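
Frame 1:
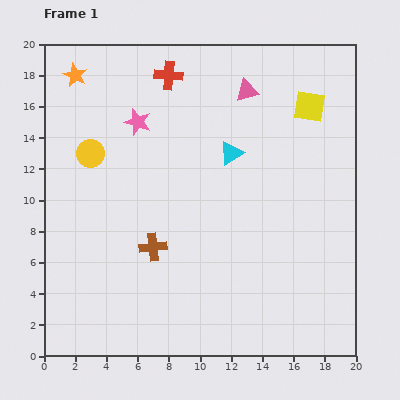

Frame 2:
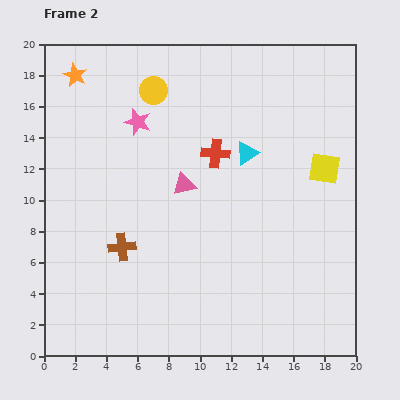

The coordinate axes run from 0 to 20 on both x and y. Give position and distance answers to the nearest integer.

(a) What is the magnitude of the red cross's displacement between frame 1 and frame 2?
6

The red cross moved from (8, 18) to (11, 13), a distance of √(3² + 5²) ≈ 6.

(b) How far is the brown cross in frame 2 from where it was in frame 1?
2

The brown cross moved from (7, 7) to (5, 7), a distance of √(2² + 0²) ≈ 2.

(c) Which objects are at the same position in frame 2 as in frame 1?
the pink star, the orange star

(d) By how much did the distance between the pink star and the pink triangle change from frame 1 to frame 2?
-2

Distance in frame 1: 7. Distance in frame 2: 5.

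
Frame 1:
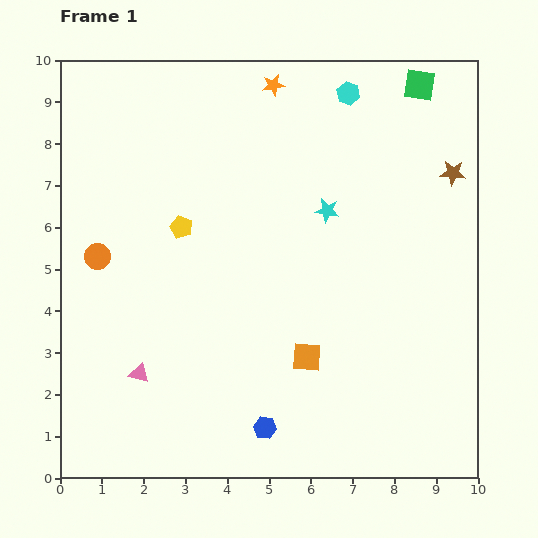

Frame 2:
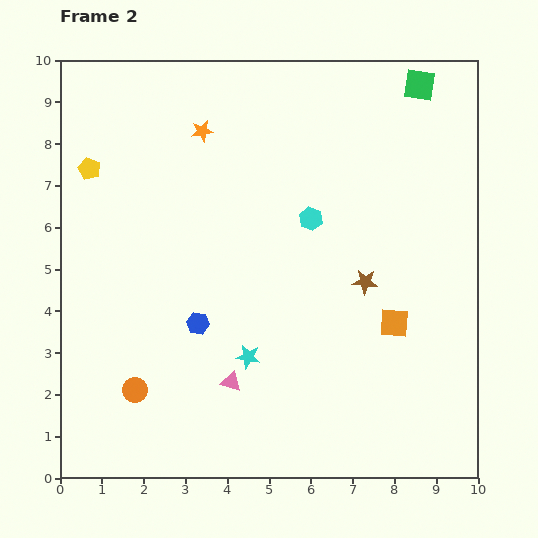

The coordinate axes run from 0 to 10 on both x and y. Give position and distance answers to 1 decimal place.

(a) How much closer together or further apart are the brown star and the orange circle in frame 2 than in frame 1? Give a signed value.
-2.6

Distance in frame 1: 8.7. Distance in frame 2: 6.1.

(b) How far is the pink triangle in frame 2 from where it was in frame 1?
2.2

The pink triangle moved from (1.9, 2.5) to (4.1, 2.3), a distance of √(2.2² + 0.2²) ≈ 2.2.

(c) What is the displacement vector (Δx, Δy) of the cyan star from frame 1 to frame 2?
(-1.9, -3.5)

The cyan star was at (6.4, 6.4) in frame 1 and (4.5, 2.9) in frame 2.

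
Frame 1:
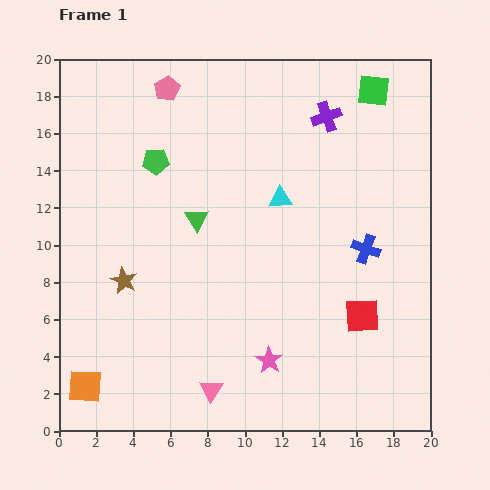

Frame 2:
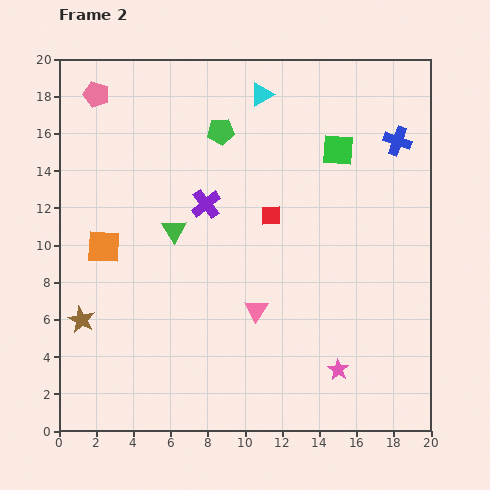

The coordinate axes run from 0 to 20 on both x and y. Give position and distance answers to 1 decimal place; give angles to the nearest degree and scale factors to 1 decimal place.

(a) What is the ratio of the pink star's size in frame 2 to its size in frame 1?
0.7×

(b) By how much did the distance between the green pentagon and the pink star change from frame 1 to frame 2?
+2.0

Distance in frame 1: 12.3. Distance in frame 2: 14.3.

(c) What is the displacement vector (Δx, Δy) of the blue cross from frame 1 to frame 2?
(1.7, 5.8)

The blue cross was at (16.5, 9.8) in frame 1 and (18.2, 15.6) in frame 2.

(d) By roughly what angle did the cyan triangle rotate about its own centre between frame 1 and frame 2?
27° counter-clockwise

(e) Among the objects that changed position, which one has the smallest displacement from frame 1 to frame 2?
the green triangle

(moved 1.3)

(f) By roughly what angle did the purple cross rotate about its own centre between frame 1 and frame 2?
19° counter-clockwise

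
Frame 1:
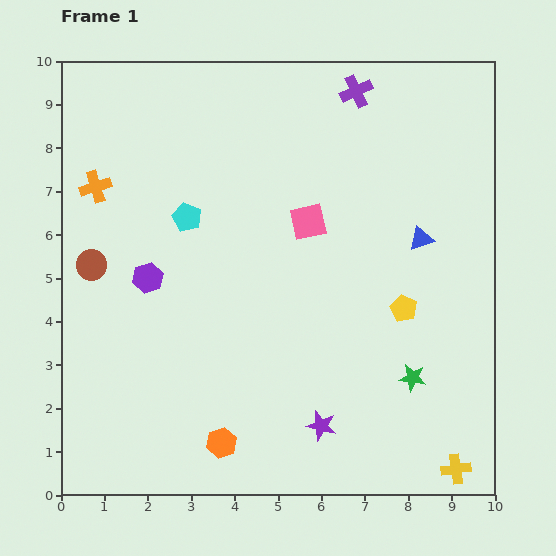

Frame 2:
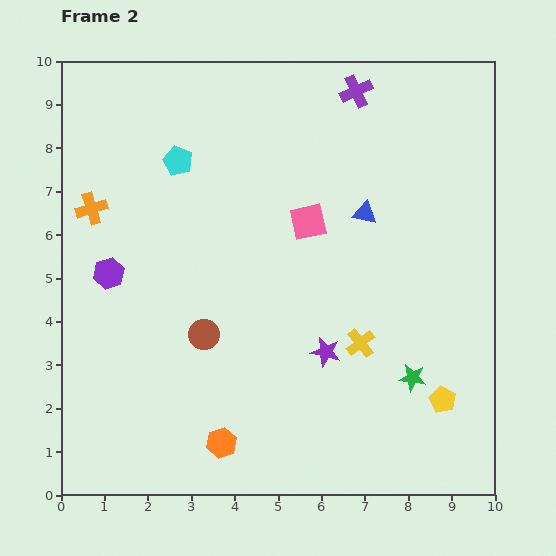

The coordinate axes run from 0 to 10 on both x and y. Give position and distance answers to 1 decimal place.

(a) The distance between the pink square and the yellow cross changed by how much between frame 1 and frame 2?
-3.6

Distance in frame 1: 6.6. Distance in frame 2: 3.0.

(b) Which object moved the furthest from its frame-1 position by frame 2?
the yellow cross

(moved 3.6; next 3.1)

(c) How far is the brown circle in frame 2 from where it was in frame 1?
3.1

The brown circle moved from (0.7, 5.3) to (3.3, 3.7), a distance of √(2.6² + 1.6²) ≈ 3.1.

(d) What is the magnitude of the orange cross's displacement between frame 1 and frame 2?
0.5

The orange cross moved from (0.8, 7.1) to (0.7, 6.6), a distance of √(0.1² + 0.5²) ≈ 0.5.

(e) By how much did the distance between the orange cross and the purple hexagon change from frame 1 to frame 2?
-0.8

Distance in frame 1: 2.4. Distance in frame 2: 1.6.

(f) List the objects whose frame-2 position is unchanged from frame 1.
the orange hexagon, the green star, the pink square, the purple cross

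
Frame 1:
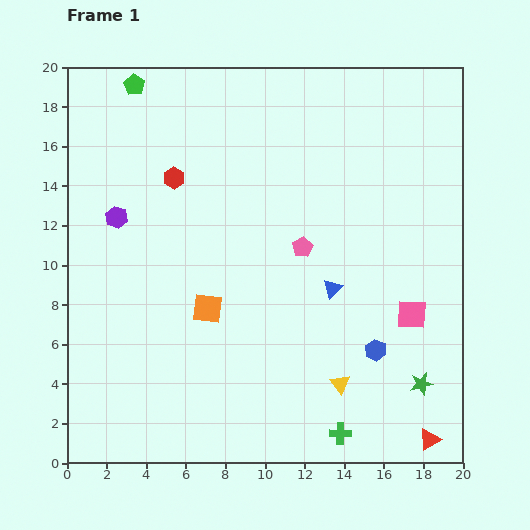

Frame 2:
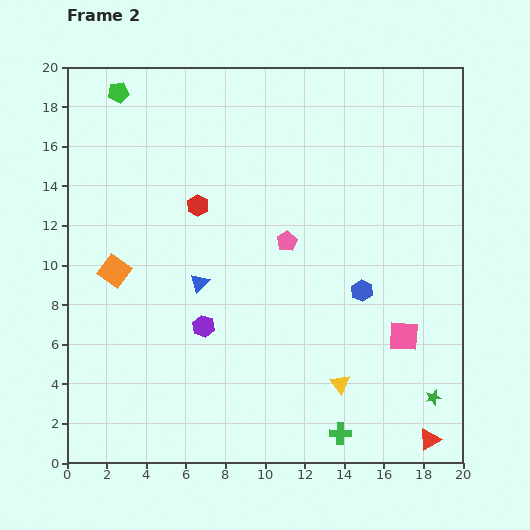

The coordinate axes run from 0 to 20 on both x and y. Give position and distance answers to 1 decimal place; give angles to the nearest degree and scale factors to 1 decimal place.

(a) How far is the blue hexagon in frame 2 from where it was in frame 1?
3.1

The blue hexagon moved from (15.6, 5.7) to (14.9, 8.7), a distance of √(0.7² + 3.0²) ≈ 3.1.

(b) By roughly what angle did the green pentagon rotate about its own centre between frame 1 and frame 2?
30° clockwise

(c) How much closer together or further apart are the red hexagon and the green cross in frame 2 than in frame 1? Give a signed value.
-1.8

Distance in frame 1: 15.4. Distance in frame 2: 13.6.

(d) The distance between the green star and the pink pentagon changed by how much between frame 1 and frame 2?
+1.7

Distance in frame 1: 9.1. Distance in frame 2: 10.8.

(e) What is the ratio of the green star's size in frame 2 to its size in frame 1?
0.7×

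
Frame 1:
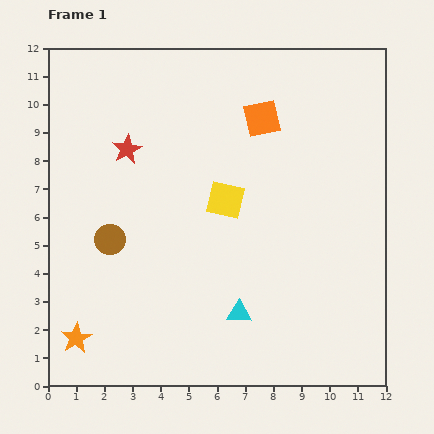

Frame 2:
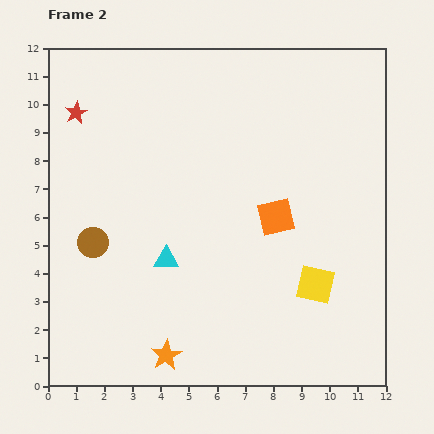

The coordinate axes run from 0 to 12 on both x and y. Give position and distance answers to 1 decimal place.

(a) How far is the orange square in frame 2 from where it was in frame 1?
3.5

The orange square moved from (7.6, 9.5) to (8.1, 6.0), a distance of √(0.5² + 3.5²) ≈ 3.5.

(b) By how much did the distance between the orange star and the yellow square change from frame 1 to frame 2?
-1.3

Distance in frame 1: 7.2. Distance in frame 2: 5.9.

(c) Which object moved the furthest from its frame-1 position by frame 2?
the yellow square

(moved 4.4; next 3.5)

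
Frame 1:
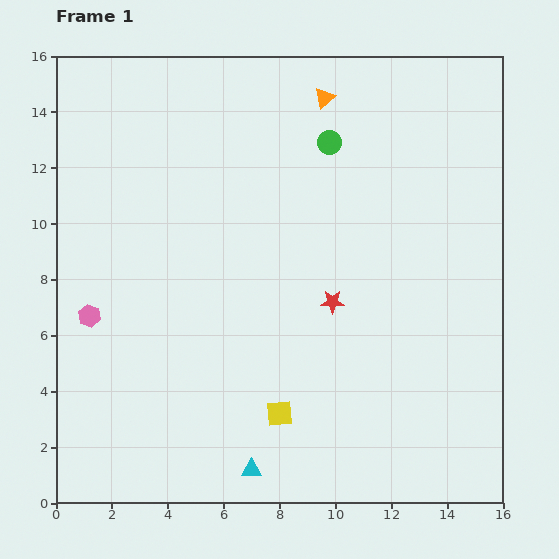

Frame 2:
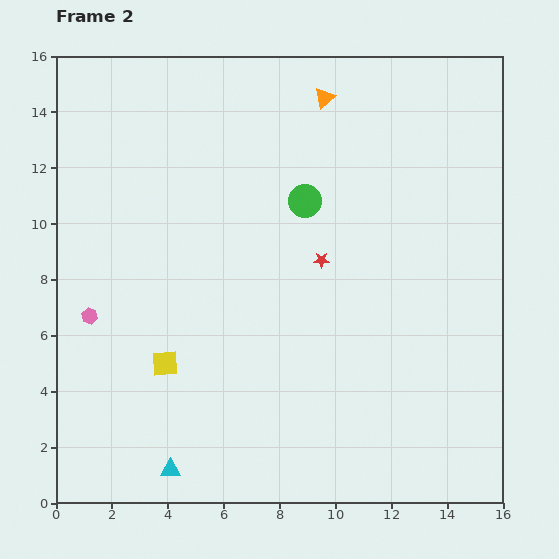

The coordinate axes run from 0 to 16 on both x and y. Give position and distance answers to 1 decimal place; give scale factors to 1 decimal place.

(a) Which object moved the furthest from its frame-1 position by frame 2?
the yellow square

(moved 4.5; next 2.9)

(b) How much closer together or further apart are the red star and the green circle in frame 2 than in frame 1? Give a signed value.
-3.5

Distance in frame 1: 5.7. Distance in frame 2: 2.2.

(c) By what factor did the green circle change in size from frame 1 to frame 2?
1.4×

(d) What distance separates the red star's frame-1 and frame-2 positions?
1.6

The red star moved from (9.9, 7.2) to (9.5, 8.7), a distance of √(0.4² + 1.5²) ≈ 1.6.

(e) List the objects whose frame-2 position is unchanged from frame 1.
the orange triangle, the pink hexagon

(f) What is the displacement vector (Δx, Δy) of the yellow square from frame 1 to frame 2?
(-4.1, 1.8)

The yellow square was at (8.0, 3.2) in frame 1 and (3.9, 5.0) in frame 2.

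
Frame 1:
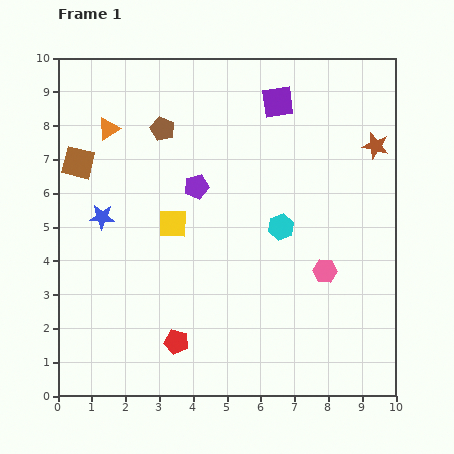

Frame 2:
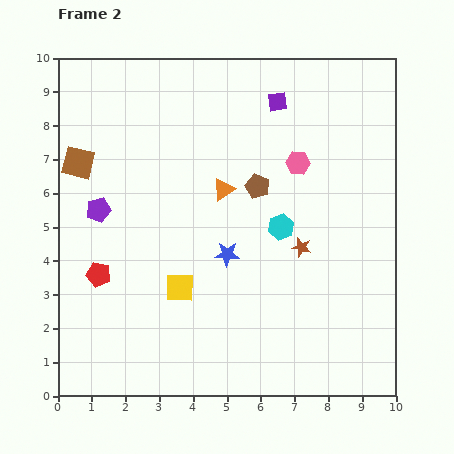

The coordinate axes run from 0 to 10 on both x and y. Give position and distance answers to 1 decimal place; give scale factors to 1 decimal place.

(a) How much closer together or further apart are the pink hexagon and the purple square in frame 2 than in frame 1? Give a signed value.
-3.3

Distance in frame 1: 5.2. Distance in frame 2: 1.9.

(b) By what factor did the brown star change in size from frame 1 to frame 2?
0.7×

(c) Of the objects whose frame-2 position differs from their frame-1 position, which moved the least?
the yellow square

(moved 1.9)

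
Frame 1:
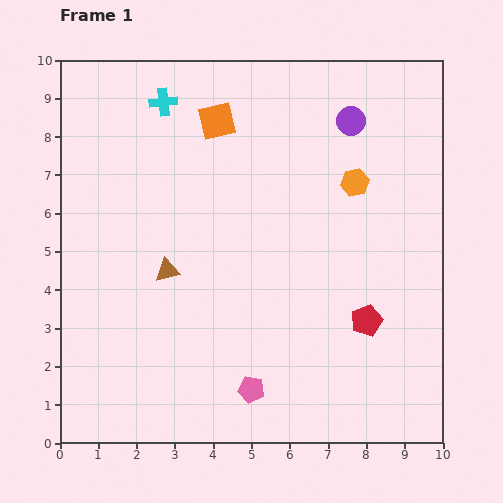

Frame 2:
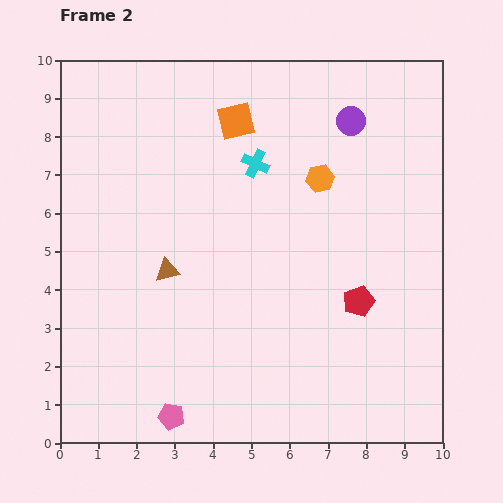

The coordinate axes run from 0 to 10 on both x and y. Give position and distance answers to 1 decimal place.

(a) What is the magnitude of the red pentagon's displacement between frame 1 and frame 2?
0.5

The red pentagon moved from (8.0, 3.2) to (7.8, 3.7), a distance of √(0.2² + 0.5²) ≈ 0.5.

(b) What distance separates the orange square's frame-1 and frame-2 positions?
0.5

The orange square moved from (4.1, 8.4) to (4.6, 8.4), a distance of √(0.5² + 0.0²) ≈ 0.5.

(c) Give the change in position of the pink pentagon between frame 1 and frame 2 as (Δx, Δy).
(-2.1, -0.7)

The pink pentagon was at (5.0, 1.4) in frame 1 and (2.9, 0.7) in frame 2.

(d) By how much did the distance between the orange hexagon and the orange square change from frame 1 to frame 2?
-1.2

Distance in frame 1: 3.9. Distance in frame 2: 2.7.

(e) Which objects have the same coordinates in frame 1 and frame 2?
the purple circle, the brown triangle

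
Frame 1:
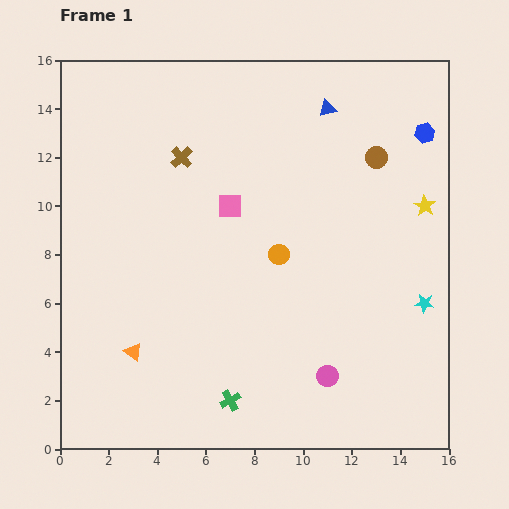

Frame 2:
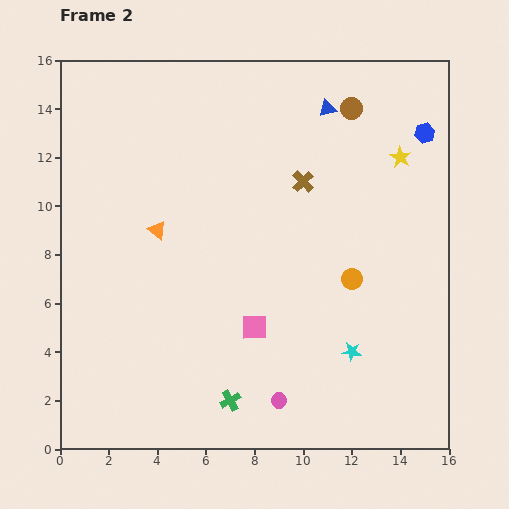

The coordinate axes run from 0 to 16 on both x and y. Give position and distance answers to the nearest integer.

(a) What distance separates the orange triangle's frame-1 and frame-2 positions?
5

The orange triangle moved from (3, 4) to (4, 9), a distance of √(1² + 5²) ≈ 5.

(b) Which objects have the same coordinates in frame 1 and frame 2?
the blue triangle, the blue hexagon, the green cross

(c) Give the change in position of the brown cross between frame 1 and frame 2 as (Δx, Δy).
(5, -1)

The brown cross was at (5, 12) in frame 1 and (10, 11) in frame 2.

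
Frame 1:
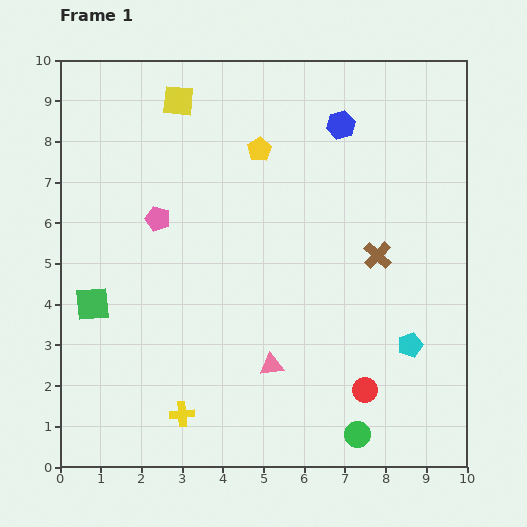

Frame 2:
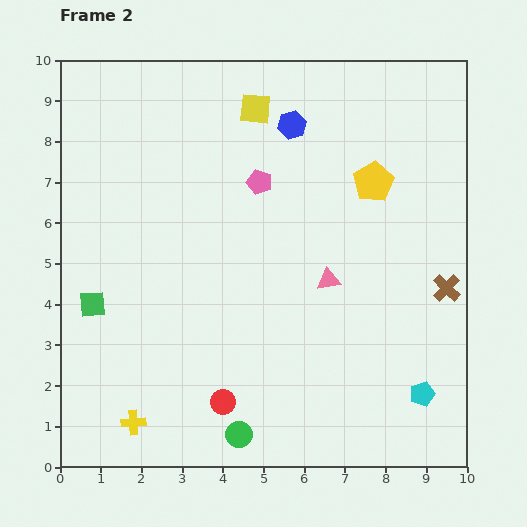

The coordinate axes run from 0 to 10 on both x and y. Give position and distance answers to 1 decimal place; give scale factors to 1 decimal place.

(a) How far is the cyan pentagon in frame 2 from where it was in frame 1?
1.2

The cyan pentagon moved from (8.6, 3.0) to (8.9, 1.8), a distance of √(0.3² + 1.2²) ≈ 1.2.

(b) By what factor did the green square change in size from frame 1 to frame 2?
0.8×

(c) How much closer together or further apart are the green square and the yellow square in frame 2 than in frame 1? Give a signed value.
+0.8

Distance in frame 1: 5.4. Distance in frame 2: 6.2.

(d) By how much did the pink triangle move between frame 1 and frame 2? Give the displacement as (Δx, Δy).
(1.4, 2.1)

The pink triangle was at (5.2, 2.5) in frame 1 and (6.6, 4.6) in frame 2.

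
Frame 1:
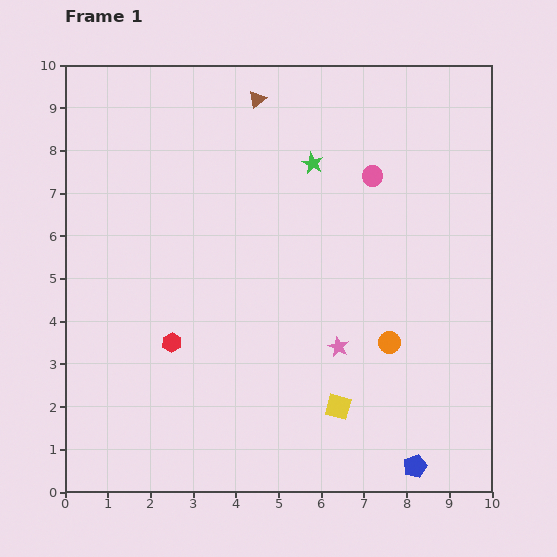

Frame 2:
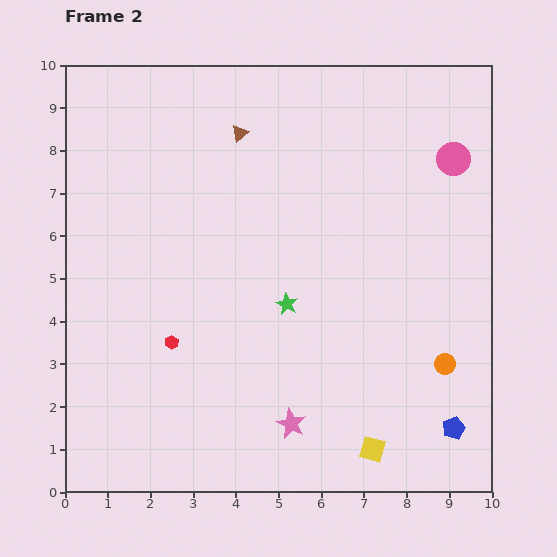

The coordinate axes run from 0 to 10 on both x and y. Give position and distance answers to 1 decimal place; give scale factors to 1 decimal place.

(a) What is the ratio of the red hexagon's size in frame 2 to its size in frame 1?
0.7×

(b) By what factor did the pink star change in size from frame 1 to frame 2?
1.5×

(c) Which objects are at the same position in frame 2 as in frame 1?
the red hexagon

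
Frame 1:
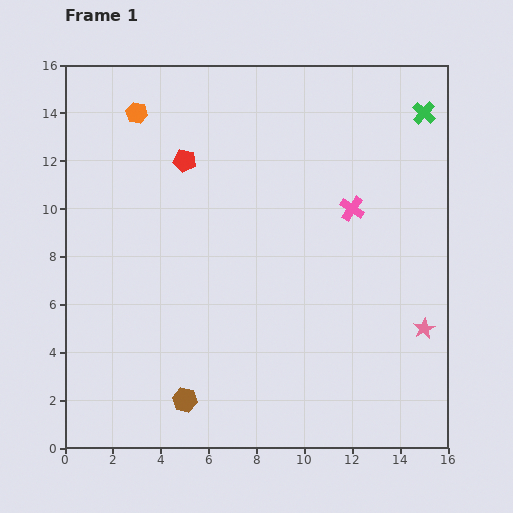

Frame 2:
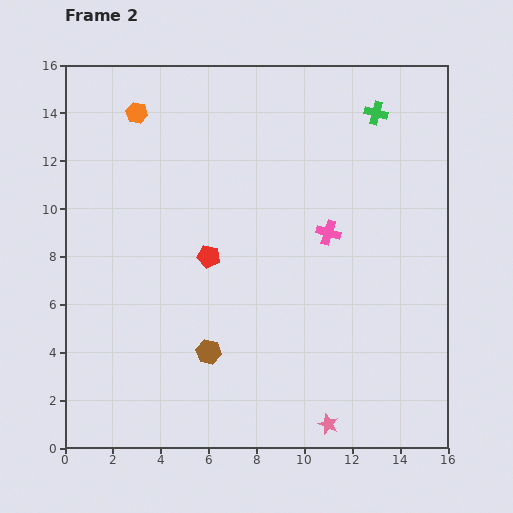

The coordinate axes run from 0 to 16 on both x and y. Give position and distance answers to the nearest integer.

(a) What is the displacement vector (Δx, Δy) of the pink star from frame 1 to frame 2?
(-4, -4)

The pink star was at (15, 5) in frame 1 and (11, 1) in frame 2.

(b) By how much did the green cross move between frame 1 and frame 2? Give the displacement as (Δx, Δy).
(-2, 0)

The green cross was at (15, 14) in frame 1 and (13, 14) in frame 2.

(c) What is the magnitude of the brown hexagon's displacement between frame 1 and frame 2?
2

The brown hexagon moved from (5, 2) to (6, 4), a distance of √(1² + 2²) ≈ 2.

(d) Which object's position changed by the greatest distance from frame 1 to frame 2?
the pink star

(moved 6; next 4)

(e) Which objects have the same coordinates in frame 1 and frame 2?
the orange hexagon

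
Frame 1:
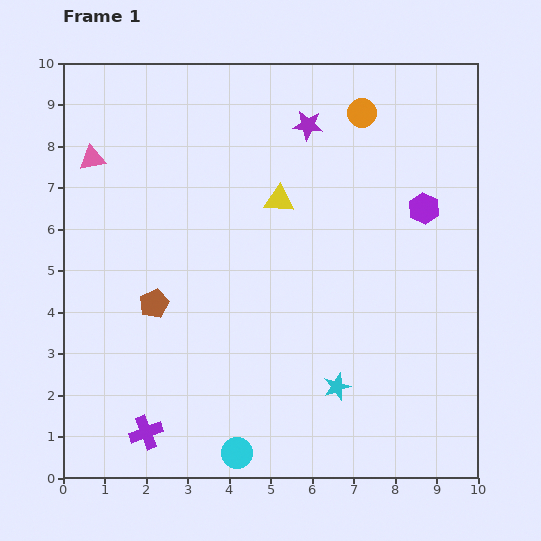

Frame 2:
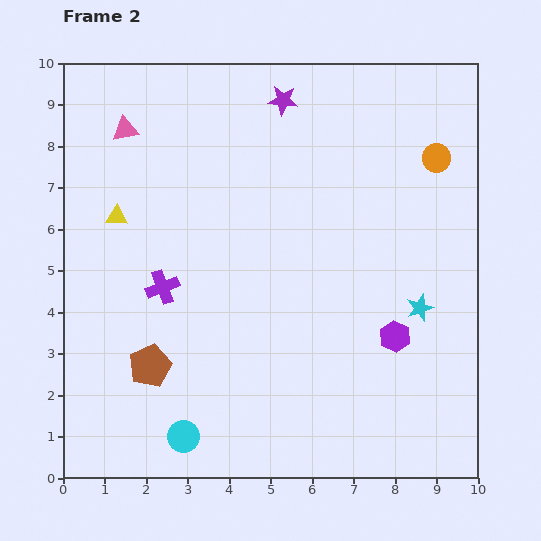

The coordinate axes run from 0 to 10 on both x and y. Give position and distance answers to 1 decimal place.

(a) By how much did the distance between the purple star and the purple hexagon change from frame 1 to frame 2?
+2.9

Distance in frame 1: 3.4. Distance in frame 2: 6.3.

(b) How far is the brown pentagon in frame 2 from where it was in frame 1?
1.5

The brown pentagon moved from (2.2, 4.2) to (2.1, 2.7), a distance of √(0.1² + 1.5²) ≈ 1.5.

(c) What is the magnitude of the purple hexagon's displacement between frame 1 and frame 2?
3.2

The purple hexagon moved from (8.7, 6.5) to (8.0, 3.4), a distance of √(0.7² + 3.1²) ≈ 3.2.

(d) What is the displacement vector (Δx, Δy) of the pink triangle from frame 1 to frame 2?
(0.8, 0.7)

The pink triangle was at (0.7, 7.7) in frame 1 and (1.5, 8.4) in frame 2.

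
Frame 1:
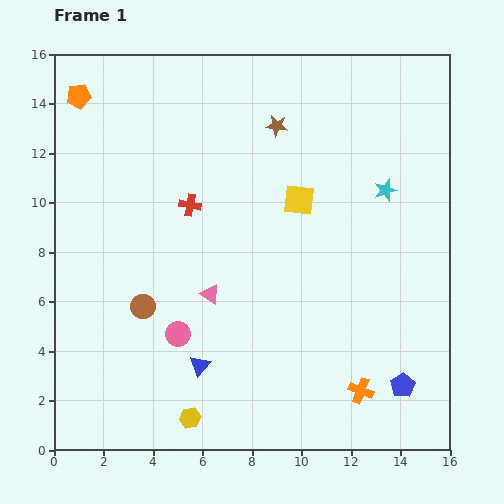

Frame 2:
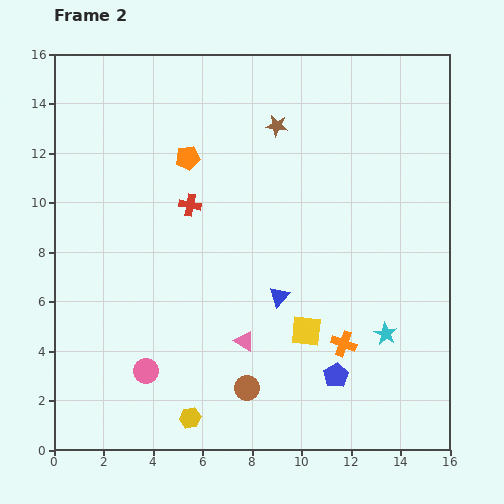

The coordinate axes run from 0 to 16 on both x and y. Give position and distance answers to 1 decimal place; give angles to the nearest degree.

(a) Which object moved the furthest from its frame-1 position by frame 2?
the cyan star

(moved 5.8; next 5.3)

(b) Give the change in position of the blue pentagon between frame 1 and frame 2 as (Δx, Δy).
(-2.7, 0.4)

The blue pentagon was at (14.1, 2.6) in frame 1 and (11.4, 3.0) in frame 2.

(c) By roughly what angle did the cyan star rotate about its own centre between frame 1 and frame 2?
23° counter-clockwise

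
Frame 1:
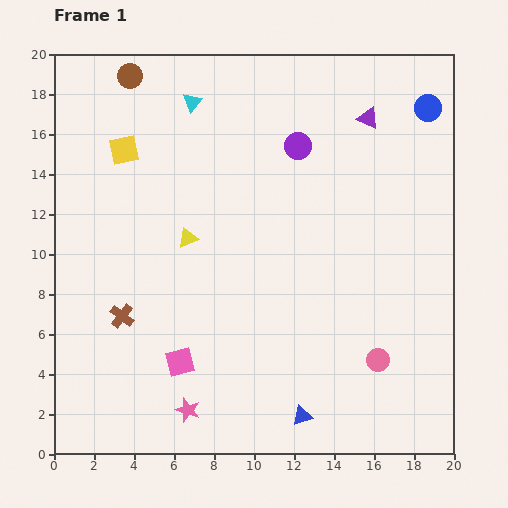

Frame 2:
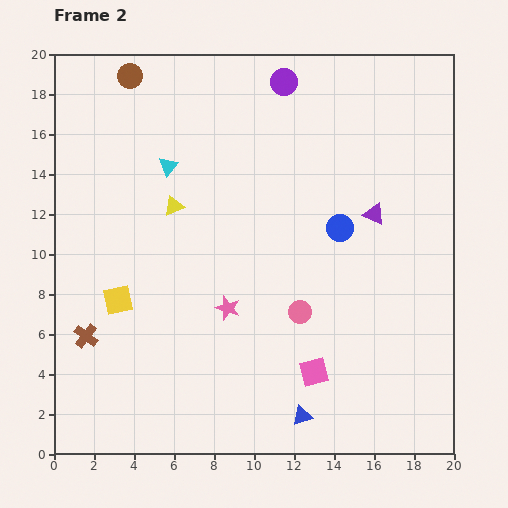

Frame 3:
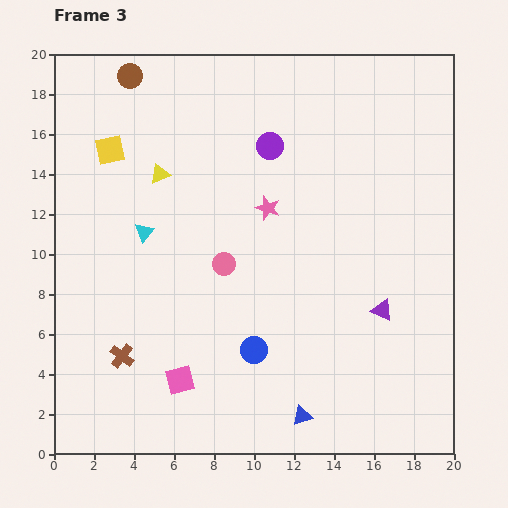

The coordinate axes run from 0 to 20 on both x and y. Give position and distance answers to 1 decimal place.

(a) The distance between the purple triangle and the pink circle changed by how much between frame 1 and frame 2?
-6.0

Distance in frame 1: 12.1. Distance in frame 2: 6.1.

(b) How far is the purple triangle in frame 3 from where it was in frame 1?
9.6

The purple triangle moved from (15.7, 16.8) to (16.4, 7.2), a distance of √(0.7² + 9.6²) ≈ 9.6.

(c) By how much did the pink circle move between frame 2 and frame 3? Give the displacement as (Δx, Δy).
(-3.8, 2.4)

The pink circle was at (12.3, 7.1) in frame 2 and (8.5, 9.5) in frame 3.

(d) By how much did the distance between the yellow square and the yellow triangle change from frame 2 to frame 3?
-2.7

Distance in frame 2: 5.5. Distance in frame 3: 2.8.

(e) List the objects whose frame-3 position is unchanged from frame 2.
the blue triangle, the brown circle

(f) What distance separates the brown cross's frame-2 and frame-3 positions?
2.1

The brown cross moved from (1.6, 5.9) to (3.4, 4.9), a distance of √(1.8² + 1.0²) ≈ 2.1.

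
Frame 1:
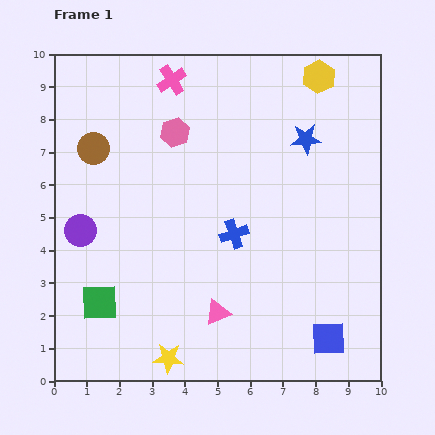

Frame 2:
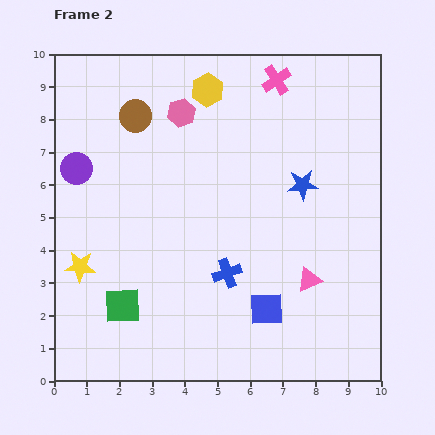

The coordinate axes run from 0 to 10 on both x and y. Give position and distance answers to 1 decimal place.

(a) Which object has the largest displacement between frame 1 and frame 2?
the yellow star

(moved 3.9; next 3.4)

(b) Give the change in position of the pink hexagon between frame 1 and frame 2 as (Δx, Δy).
(0.2, 0.6)

The pink hexagon was at (3.7, 7.6) in frame 1 and (3.9, 8.2) in frame 2.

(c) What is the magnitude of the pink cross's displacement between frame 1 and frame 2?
3.2

The pink cross moved from (3.6, 9.2) to (6.8, 9.2), a distance of √(3.2² + 0.0²) ≈ 3.2.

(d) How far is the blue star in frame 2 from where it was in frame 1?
1.4

The blue star moved from (7.7, 7.4) to (7.6, 6.0), a distance of √(0.1² + 1.4²) ≈ 1.4.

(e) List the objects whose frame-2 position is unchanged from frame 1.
none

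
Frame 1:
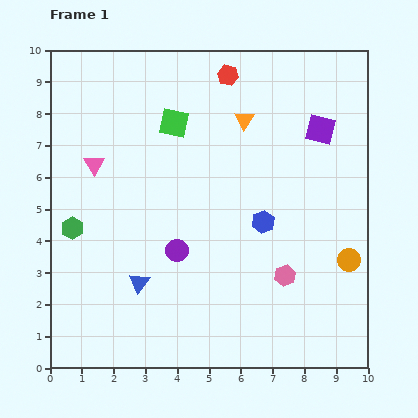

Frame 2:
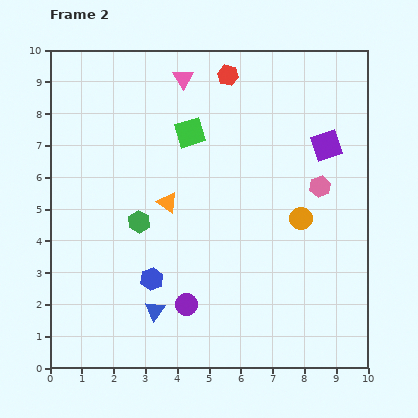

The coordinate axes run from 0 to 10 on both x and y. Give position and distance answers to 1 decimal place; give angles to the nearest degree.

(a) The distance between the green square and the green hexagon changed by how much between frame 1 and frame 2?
-1.4

Distance in frame 1: 4.6. Distance in frame 2: 3.2.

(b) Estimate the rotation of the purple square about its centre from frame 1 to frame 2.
33° counter-clockwise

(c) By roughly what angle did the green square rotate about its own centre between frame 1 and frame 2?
29° counter-clockwise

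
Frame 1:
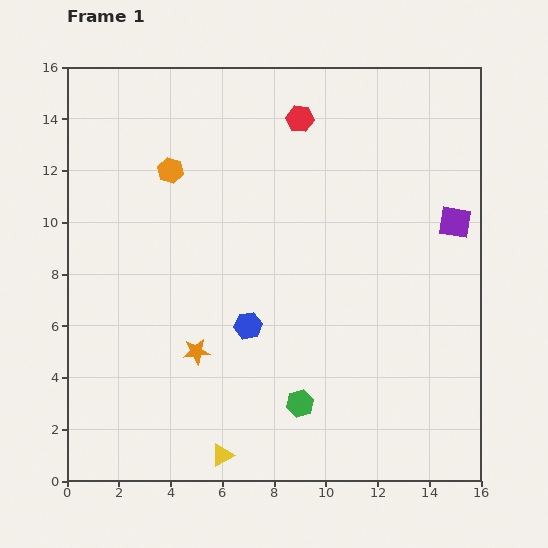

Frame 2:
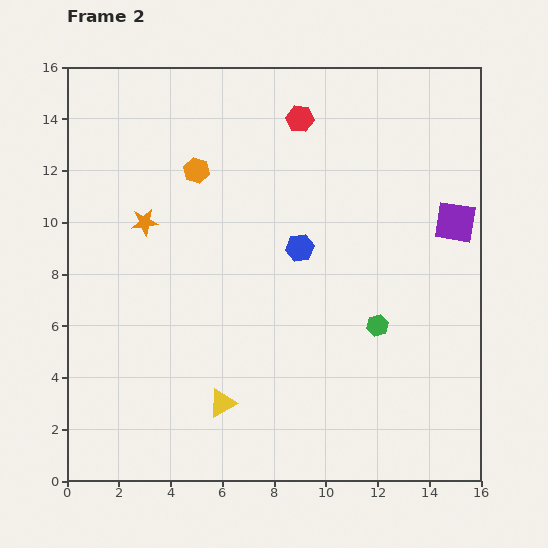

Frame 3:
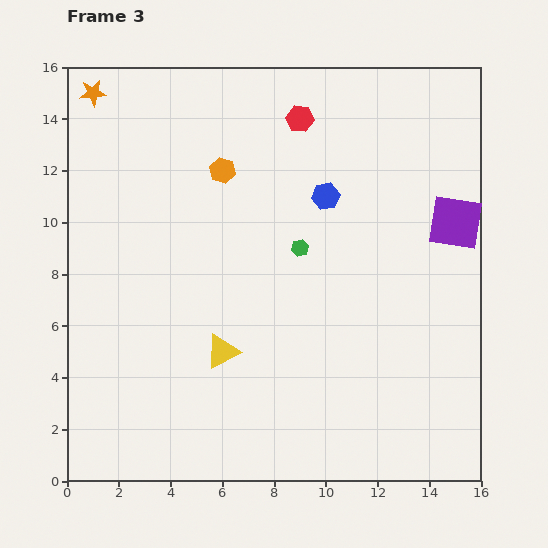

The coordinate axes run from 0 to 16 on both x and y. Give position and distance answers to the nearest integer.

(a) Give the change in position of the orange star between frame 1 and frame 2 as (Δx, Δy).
(-2, 5)

The orange star was at (5, 5) in frame 1 and (3, 10) in frame 2.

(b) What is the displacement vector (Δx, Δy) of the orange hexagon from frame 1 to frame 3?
(2, 0)

The orange hexagon was at (4, 12) in frame 1 and (6, 12) in frame 3.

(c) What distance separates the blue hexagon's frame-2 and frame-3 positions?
2

The blue hexagon moved from (9, 9) to (10, 11), a distance of √(1² + 2²) ≈ 2.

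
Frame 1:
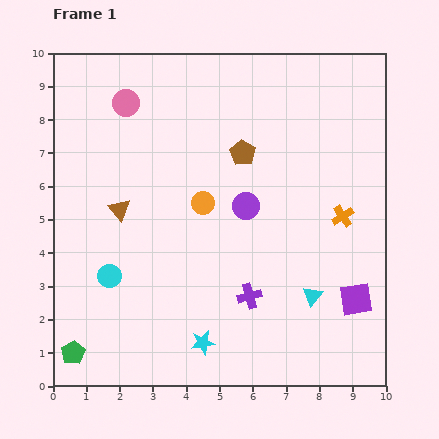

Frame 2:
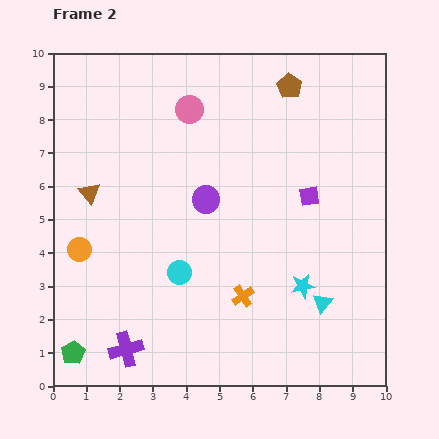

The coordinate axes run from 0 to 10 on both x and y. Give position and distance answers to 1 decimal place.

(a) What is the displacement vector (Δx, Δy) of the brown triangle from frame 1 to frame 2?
(-0.9, 0.5)

The brown triangle was at (2.0, 5.3) in frame 1 and (1.1, 5.8) in frame 2.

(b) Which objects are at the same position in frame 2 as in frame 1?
the green pentagon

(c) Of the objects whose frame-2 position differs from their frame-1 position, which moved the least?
the cyan triangle

(moved 0.4)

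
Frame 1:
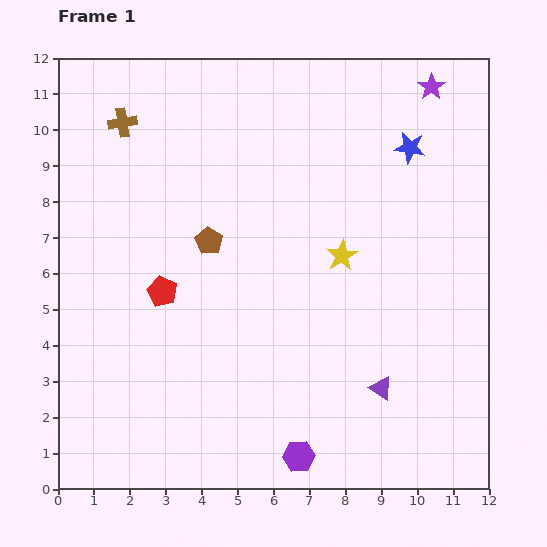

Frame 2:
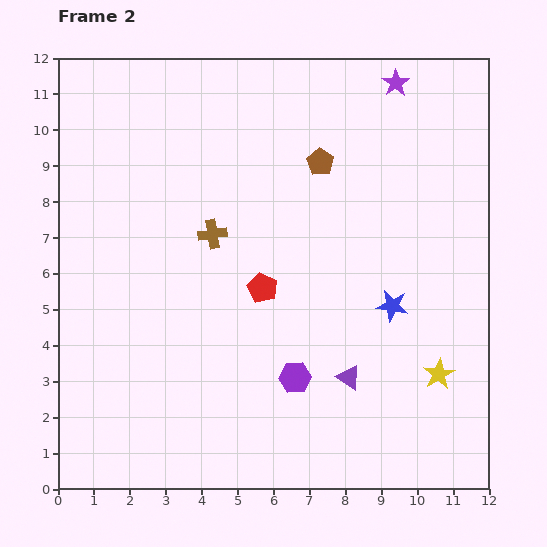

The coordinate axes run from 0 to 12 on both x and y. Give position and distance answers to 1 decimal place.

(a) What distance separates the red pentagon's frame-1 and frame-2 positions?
2.8

The red pentagon moved from (2.9, 5.5) to (5.7, 5.6), a distance of √(2.8² + 0.1²) ≈ 2.8.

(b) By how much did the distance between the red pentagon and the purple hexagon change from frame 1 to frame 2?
-3.3

Distance in frame 1: 6.0. Distance in frame 2: 2.7.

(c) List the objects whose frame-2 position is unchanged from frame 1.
none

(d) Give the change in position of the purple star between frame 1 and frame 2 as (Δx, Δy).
(-1.0, 0.1)

The purple star was at (10.4, 11.2) in frame 1 and (9.4, 11.3) in frame 2.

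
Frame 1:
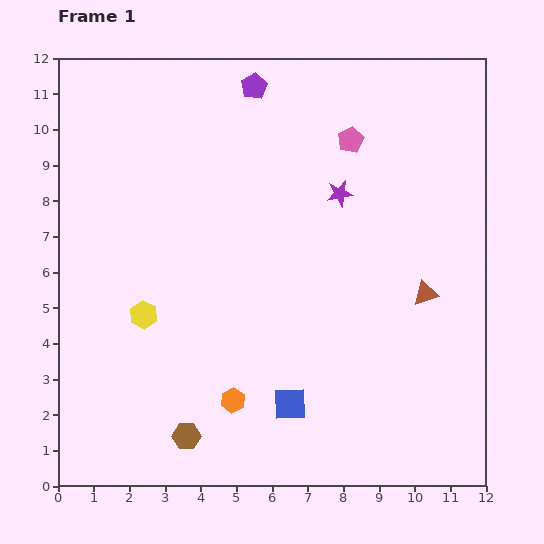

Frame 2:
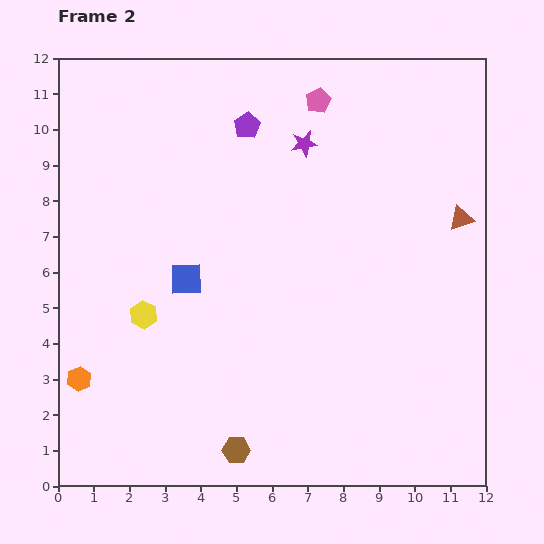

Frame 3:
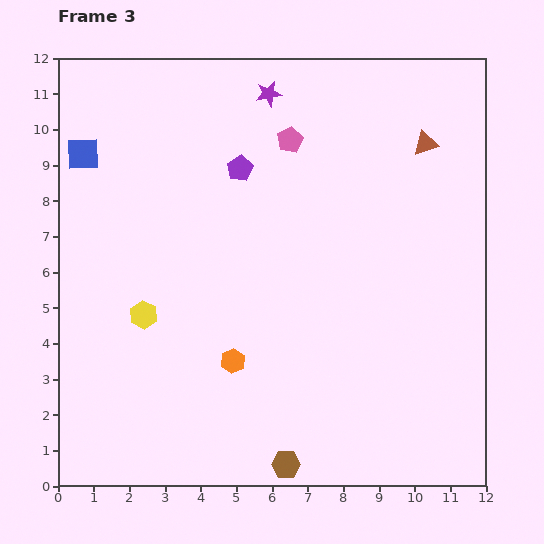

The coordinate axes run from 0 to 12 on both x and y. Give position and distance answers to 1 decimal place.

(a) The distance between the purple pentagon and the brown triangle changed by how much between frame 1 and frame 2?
-1.0

Distance in frame 1: 7.5. Distance in frame 2: 6.5.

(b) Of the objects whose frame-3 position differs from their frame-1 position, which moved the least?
the orange hexagon

(moved 1.1)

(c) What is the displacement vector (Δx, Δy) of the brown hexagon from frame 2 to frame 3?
(1.4, -0.4)

The brown hexagon was at (5.0, 1.0) in frame 2 and (6.4, 0.6) in frame 3.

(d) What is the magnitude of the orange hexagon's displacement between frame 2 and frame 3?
4.3

The orange hexagon moved from (0.6, 3.0) to (4.9, 3.5), a distance of √(4.3² + 0.5²) ≈ 4.3.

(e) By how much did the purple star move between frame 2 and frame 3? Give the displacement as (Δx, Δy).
(-1.0, 1.4)

The purple star was at (6.9, 9.6) in frame 2 and (5.9, 11.0) in frame 3.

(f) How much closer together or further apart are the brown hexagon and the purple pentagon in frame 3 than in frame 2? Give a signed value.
-0.7

Distance in frame 2: 9.1. Distance in frame 3: 8.4.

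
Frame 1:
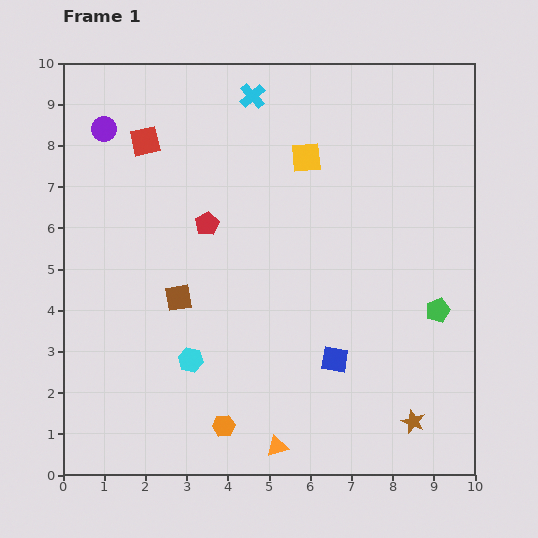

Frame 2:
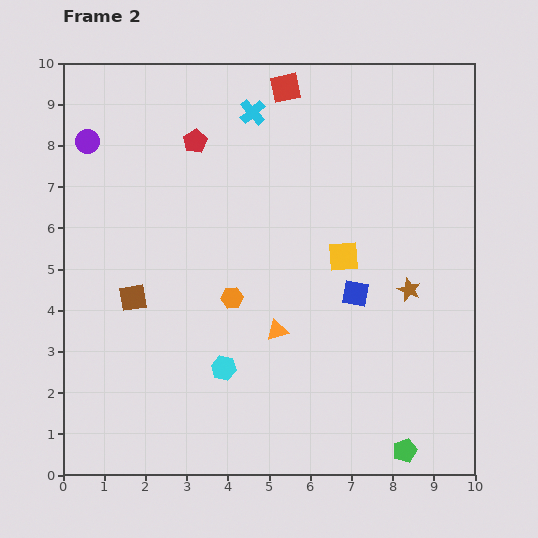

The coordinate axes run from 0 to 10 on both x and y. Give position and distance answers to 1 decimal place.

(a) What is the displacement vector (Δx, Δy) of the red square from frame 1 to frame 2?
(3.4, 1.3)

The red square was at (2.0, 8.1) in frame 1 and (5.4, 9.4) in frame 2.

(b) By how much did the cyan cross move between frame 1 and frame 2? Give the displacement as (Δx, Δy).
(0.0, -0.4)

The cyan cross was at (4.6, 9.2) in frame 1 and (4.6, 8.8) in frame 2.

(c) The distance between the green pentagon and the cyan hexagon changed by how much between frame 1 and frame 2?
-1.3

Distance in frame 1: 6.1. Distance in frame 2: 4.8.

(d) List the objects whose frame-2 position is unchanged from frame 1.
none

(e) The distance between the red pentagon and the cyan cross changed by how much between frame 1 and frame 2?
-1.7

Distance in frame 1: 3.3. Distance in frame 2: 1.6.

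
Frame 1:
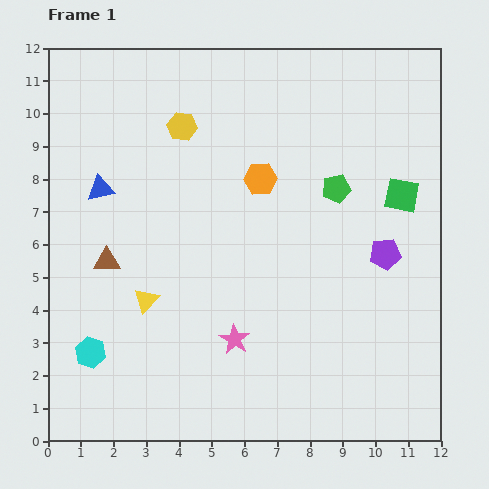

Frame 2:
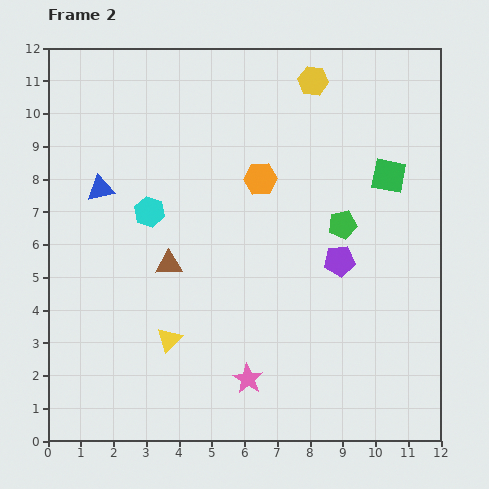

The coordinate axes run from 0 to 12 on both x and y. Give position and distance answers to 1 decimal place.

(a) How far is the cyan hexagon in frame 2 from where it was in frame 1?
4.7

The cyan hexagon moved from (1.3, 2.7) to (3.1, 7.0), a distance of √(1.8² + 4.3²) ≈ 4.7.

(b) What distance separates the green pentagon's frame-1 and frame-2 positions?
1.1

The green pentagon moved from (8.8, 7.7) to (9.0, 6.6), a distance of √(0.2² + 1.1²) ≈ 1.1.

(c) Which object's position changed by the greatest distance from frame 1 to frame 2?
the cyan hexagon

(moved 4.7; next 4.2)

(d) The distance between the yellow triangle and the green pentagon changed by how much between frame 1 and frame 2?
-0.3

Distance in frame 1: 6.7. Distance in frame 2: 6.4.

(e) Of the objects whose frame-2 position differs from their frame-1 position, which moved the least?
the green square

(moved 0.7)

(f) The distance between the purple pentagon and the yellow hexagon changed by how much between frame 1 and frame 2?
-1.7

Distance in frame 1: 7.3. Distance in frame 2: 5.6.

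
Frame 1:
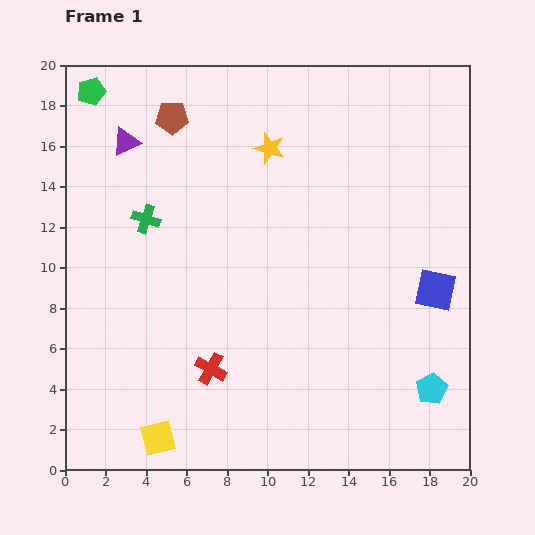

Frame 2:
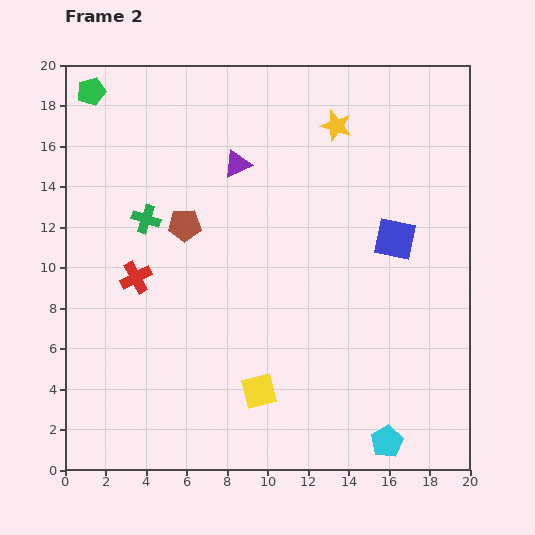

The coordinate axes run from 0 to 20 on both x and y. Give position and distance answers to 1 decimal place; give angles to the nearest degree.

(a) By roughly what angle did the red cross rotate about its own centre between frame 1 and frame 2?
33° clockwise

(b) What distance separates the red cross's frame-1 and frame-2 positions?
5.8

The red cross moved from (7.2, 5.0) to (3.5, 9.5), a distance of √(3.7² + 4.5²) ≈ 5.8.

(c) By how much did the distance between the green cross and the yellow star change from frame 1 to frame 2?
+3.5

Distance in frame 1: 7.0. Distance in frame 2: 10.5.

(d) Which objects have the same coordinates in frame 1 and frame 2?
the green pentagon, the green cross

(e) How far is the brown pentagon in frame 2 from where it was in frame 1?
5.3

The brown pentagon moved from (5.3, 17.4) to (5.9, 12.1), a distance of √(0.6² + 5.3²) ≈ 5.3.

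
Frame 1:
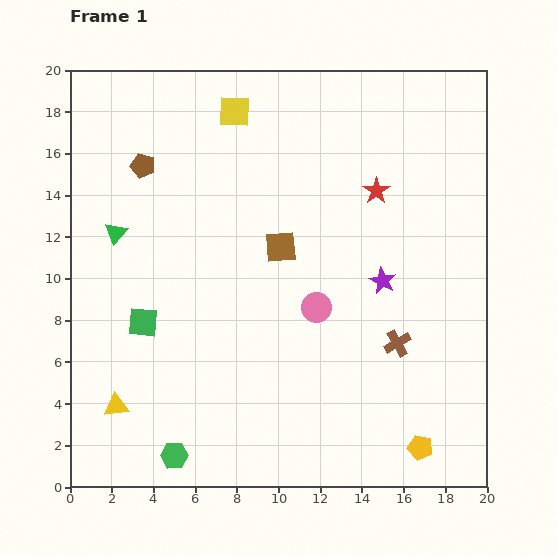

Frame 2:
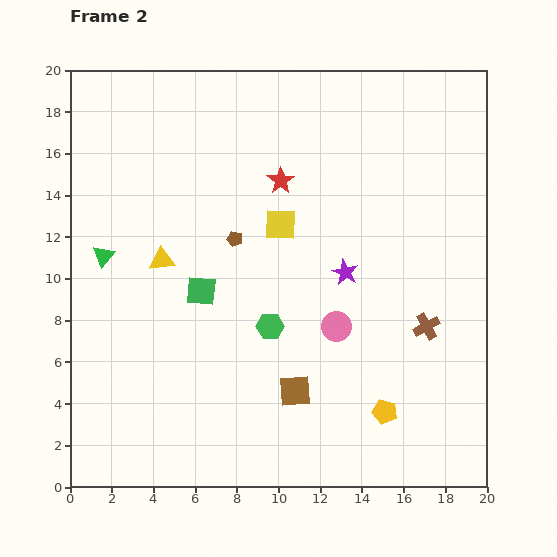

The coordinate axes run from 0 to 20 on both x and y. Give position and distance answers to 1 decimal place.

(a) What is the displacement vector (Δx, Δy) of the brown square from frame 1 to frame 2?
(0.7, -6.9)

The brown square was at (10.1, 11.5) in frame 1 and (10.8, 4.6) in frame 2.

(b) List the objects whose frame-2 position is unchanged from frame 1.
none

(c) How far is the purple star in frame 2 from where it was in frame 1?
1.8

The purple star moved from (15.0, 9.9) to (13.2, 10.3), a distance of √(1.8² + 0.4²) ≈ 1.8.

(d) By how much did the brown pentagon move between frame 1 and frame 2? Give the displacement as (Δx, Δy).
(4.4, -3.5)

The brown pentagon was at (3.5, 15.4) in frame 1 and (7.9, 11.9) in frame 2.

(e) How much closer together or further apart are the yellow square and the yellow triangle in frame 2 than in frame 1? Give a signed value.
-9.3

Distance in frame 1: 15.2. Distance in frame 2: 5.9.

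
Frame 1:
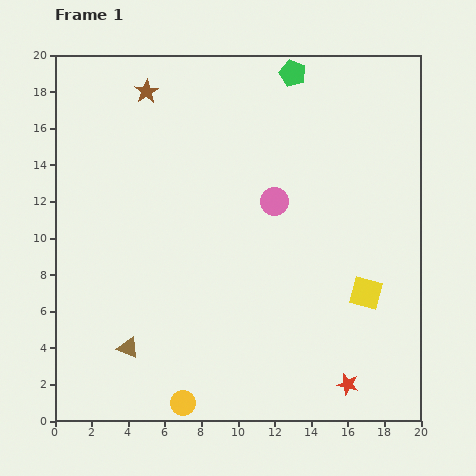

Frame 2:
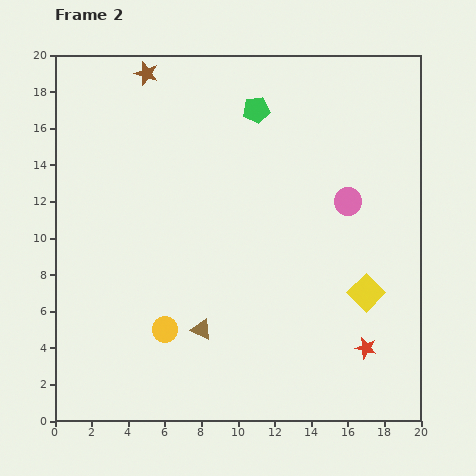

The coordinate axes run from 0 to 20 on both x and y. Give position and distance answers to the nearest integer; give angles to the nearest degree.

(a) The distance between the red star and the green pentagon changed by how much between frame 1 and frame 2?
-3

Distance in frame 1: 17. Distance in frame 2: 14.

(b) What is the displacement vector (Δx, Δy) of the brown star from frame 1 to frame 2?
(0, 1)

The brown star was at (5, 18) in frame 1 and (5, 19) in frame 2.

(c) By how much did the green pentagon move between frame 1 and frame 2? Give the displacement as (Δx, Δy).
(-2, -2)

The green pentagon was at (13, 19) in frame 1 and (11, 17) in frame 2.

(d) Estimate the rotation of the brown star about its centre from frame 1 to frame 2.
22° counter-clockwise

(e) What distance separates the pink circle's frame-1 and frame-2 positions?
4

The pink circle moved from (12, 12) to (16, 12), a distance of √(4² + 0²) ≈ 4.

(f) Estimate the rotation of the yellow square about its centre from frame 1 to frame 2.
31° clockwise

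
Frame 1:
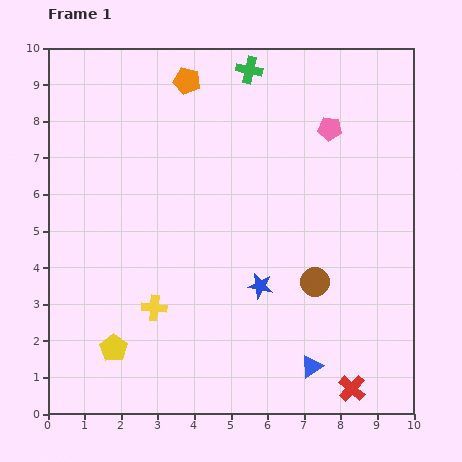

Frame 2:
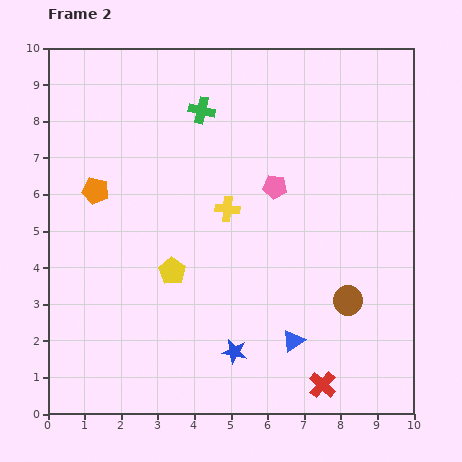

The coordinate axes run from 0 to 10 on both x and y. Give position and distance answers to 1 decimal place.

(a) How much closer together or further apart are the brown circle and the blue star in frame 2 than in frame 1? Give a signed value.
+1.9

Distance in frame 1: 1.5. Distance in frame 2: 3.4.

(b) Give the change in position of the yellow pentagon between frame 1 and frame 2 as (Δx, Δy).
(1.6, 2.1)

The yellow pentagon was at (1.8, 1.8) in frame 1 and (3.4, 3.9) in frame 2.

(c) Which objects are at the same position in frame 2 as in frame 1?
none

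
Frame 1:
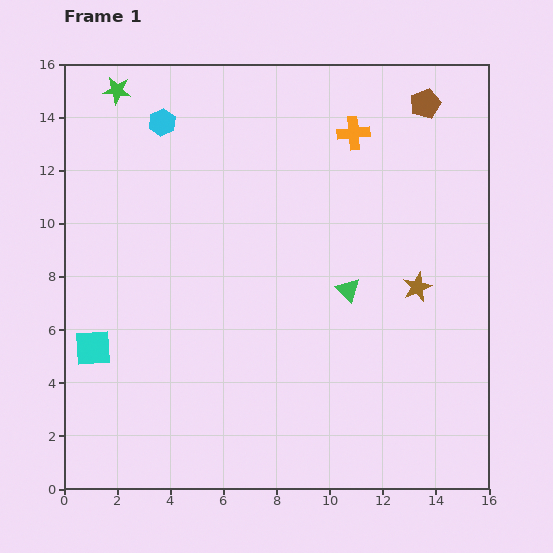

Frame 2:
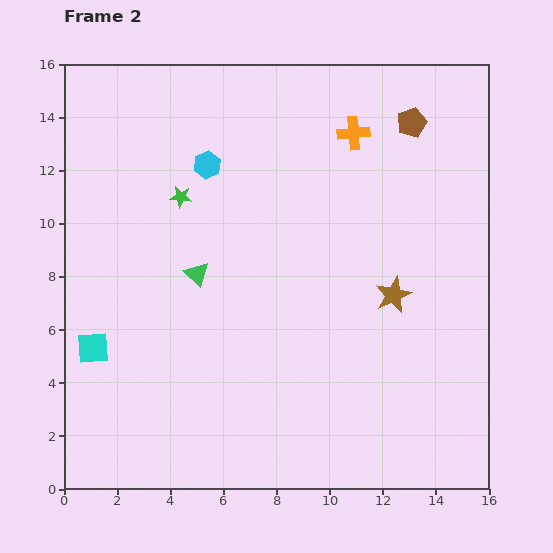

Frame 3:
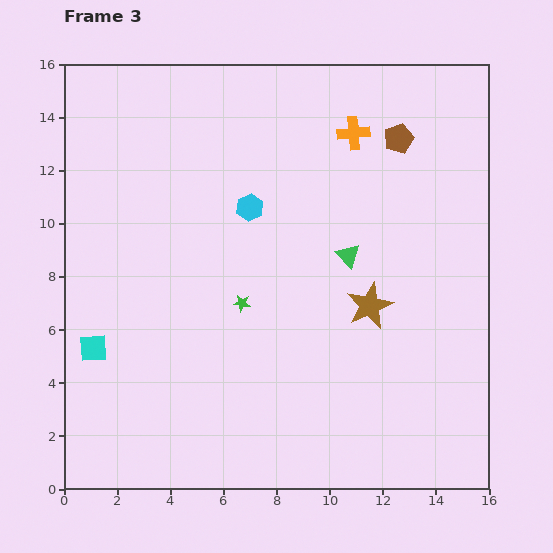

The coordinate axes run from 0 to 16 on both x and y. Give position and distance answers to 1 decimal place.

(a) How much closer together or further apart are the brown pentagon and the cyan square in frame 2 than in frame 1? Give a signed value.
-0.8

Distance in frame 1: 15.5. Distance in frame 2: 14.7.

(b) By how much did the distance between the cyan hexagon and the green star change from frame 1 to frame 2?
-0.5

Distance in frame 1: 2.1. Distance in frame 2: 1.6.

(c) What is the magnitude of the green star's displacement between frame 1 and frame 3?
9.3

The green star moved from (2.0, 15.0) to (6.7, 7.0), a distance of √(4.7² + 8.0²) ≈ 9.3.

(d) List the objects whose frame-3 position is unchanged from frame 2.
the cyan square, the orange cross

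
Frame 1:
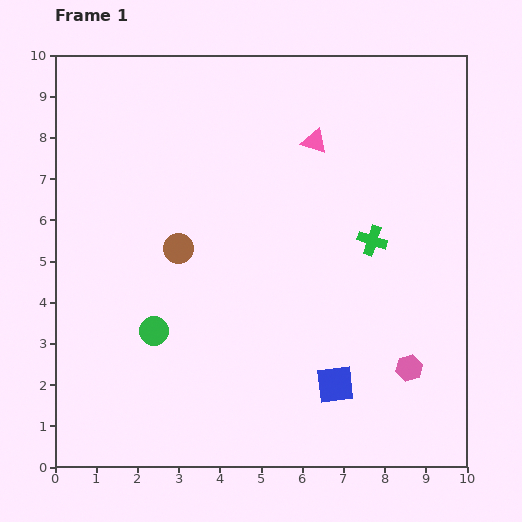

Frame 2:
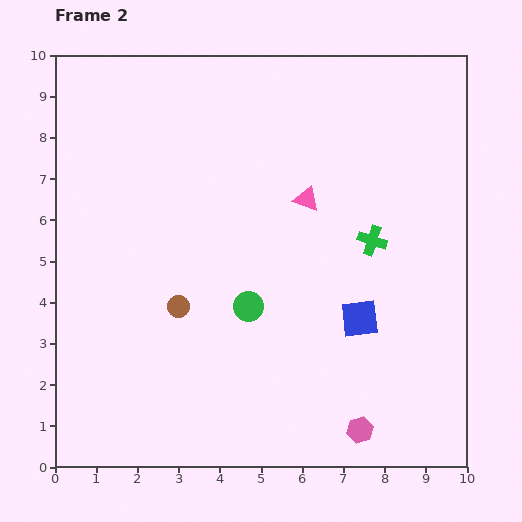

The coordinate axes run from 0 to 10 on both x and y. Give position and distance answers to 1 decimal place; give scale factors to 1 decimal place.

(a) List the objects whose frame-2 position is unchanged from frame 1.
the green cross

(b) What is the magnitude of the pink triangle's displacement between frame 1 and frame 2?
1.4

The pink triangle moved from (6.3, 7.9) to (6.1, 6.5), a distance of √(0.2² + 1.4²) ≈ 1.4.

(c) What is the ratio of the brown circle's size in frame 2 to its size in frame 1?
0.7×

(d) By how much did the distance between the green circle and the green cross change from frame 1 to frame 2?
-2.3

Distance in frame 1: 5.7. Distance in frame 2: 3.4.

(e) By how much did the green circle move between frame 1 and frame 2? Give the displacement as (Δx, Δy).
(2.3, 0.6)

The green circle was at (2.4, 3.3) in frame 1 and (4.7, 3.9) in frame 2.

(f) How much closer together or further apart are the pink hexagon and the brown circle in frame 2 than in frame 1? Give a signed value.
-1.0

Distance in frame 1: 6.3. Distance in frame 2: 5.3.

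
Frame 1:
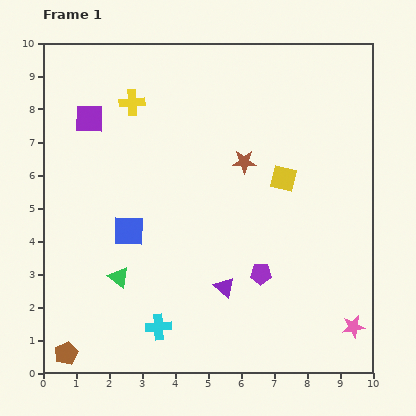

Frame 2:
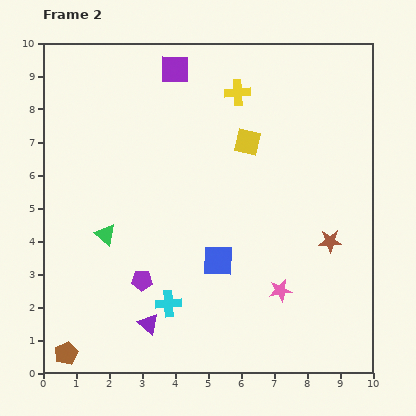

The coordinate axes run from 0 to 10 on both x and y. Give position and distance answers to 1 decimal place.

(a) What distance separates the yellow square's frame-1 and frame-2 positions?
1.6

The yellow square moved from (7.3, 5.9) to (6.2, 7.0), a distance of √(1.1² + 1.1²) ≈ 1.6.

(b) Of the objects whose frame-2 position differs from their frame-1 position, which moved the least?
the cyan cross

(moved 0.8)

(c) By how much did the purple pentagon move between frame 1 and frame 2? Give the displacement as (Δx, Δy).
(-3.6, -0.2)

The purple pentagon was at (6.6, 3.0) in frame 1 and (3.0, 2.8) in frame 2.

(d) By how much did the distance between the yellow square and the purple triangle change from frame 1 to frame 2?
+2.5

Distance in frame 1: 3.8. Distance in frame 2: 6.3.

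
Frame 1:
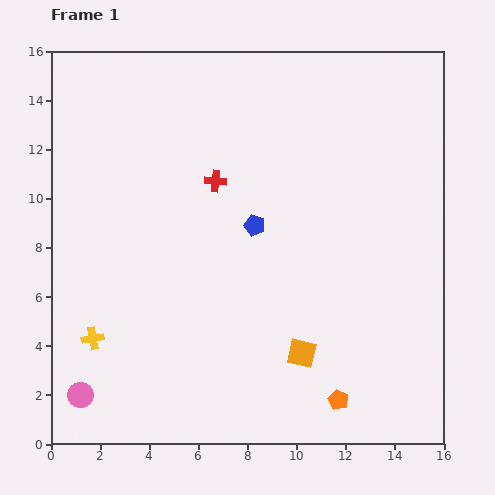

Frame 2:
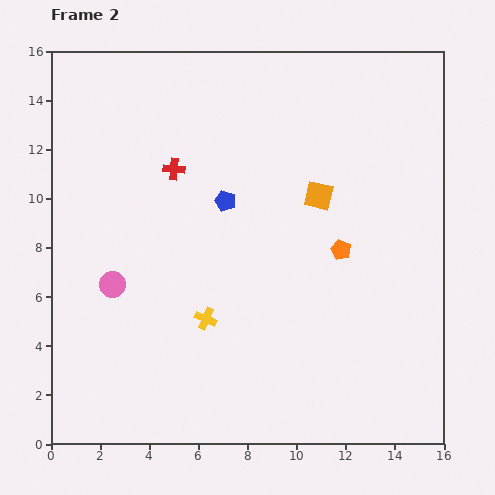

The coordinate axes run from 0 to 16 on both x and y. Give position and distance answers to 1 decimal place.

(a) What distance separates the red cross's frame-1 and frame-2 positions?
1.8

The red cross moved from (6.7, 10.7) to (5.0, 11.2), a distance of √(1.7² + 0.5²) ≈ 1.8.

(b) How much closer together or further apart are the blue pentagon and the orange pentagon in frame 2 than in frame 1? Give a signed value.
-2.8

Distance in frame 1: 7.9. Distance in frame 2: 5.1.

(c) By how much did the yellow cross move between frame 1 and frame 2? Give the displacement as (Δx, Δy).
(4.6, 0.8)

The yellow cross was at (1.7, 4.3) in frame 1 and (6.3, 5.1) in frame 2.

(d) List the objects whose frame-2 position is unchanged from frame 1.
none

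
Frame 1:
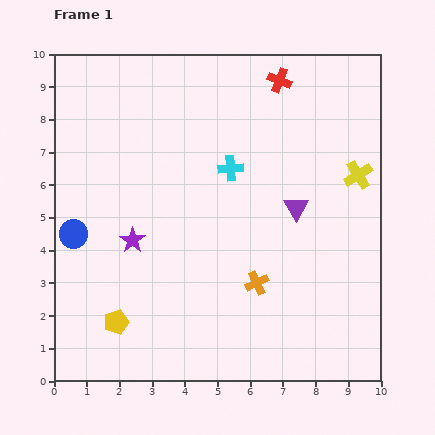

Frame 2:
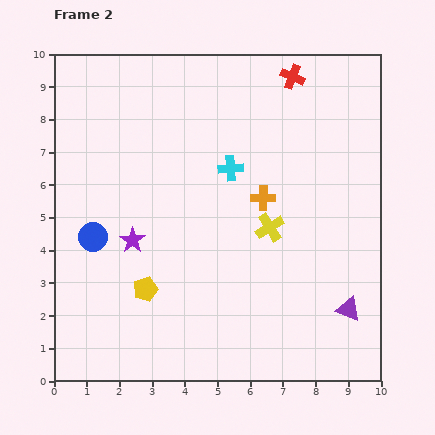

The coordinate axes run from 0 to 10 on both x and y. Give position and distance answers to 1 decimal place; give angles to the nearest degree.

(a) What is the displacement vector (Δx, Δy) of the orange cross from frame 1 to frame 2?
(0.2, 2.6)

The orange cross was at (6.2, 3.0) in frame 1 and (6.4, 5.6) in frame 2.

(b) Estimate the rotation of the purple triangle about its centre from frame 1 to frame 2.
38° counter-clockwise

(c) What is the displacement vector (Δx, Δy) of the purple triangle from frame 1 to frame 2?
(1.6, -3.1)

The purple triangle was at (7.4, 5.3) in frame 1 and (9.0, 2.2) in frame 2.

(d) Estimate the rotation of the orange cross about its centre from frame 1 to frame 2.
26° clockwise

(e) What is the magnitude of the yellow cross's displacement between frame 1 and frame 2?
3.1

The yellow cross moved from (9.3, 6.3) to (6.6, 4.7), a distance of √(2.7² + 1.6²) ≈ 3.1.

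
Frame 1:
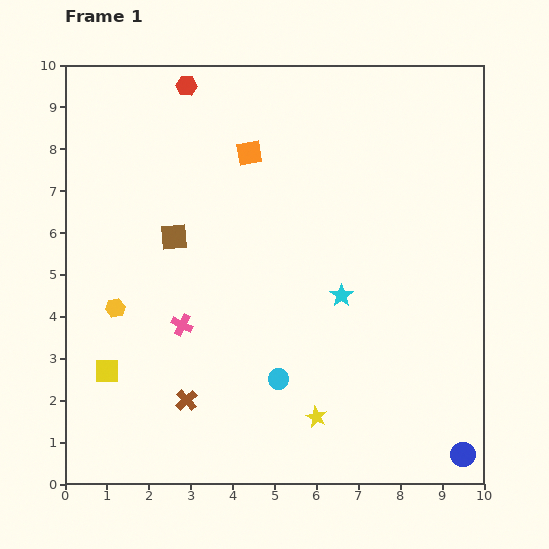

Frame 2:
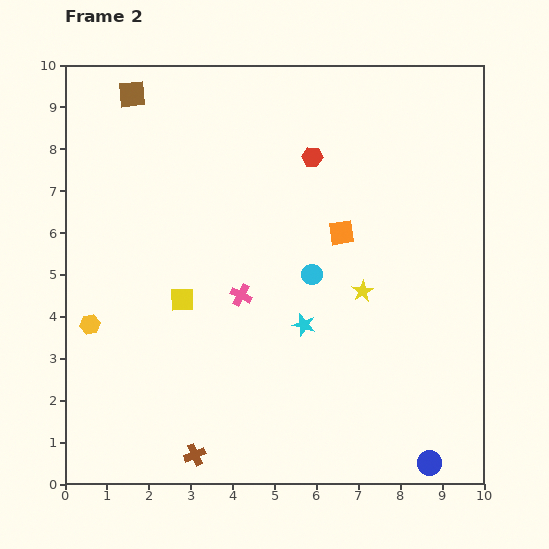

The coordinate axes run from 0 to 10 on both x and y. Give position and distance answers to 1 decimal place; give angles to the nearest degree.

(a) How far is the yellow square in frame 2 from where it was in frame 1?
2.5

The yellow square moved from (1.0, 2.7) to (2.8, 4.4), a distance of √(1.8² + 1.7²) ≈ 2.5.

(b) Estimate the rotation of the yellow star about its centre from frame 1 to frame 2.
15° clockwise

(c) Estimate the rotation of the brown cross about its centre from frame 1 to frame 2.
18° clockwise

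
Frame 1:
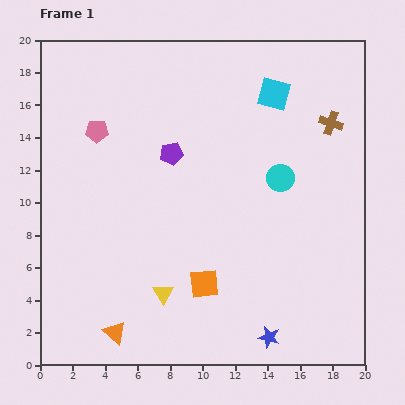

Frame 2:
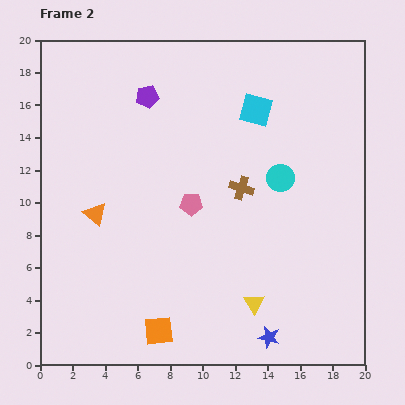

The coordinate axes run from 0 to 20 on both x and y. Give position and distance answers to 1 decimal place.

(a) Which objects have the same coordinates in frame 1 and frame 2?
the blue star, the cyan circle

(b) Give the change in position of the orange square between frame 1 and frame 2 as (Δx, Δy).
(-2.8, -2.9)

The orange square was at (10.1, 5.0) in frame 1 and (7.3, 2.1) in frame 2.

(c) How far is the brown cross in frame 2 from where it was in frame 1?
6.8

The brown cross moved from (17.9, 14.9) to (12.4, 10.9), a distance of √(5.5² + 4.0²) ≈ 6.8.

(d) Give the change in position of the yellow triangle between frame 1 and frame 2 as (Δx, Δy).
(5.6, -0.6)

The yellow triangle was at (7.6, 4.4) in frame 1 and (13.2, 3.8) in frame 2.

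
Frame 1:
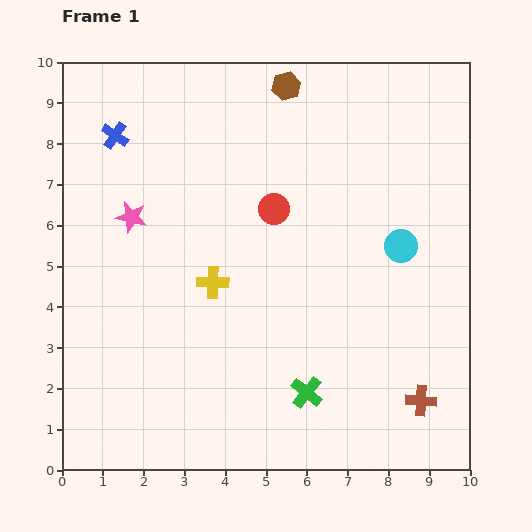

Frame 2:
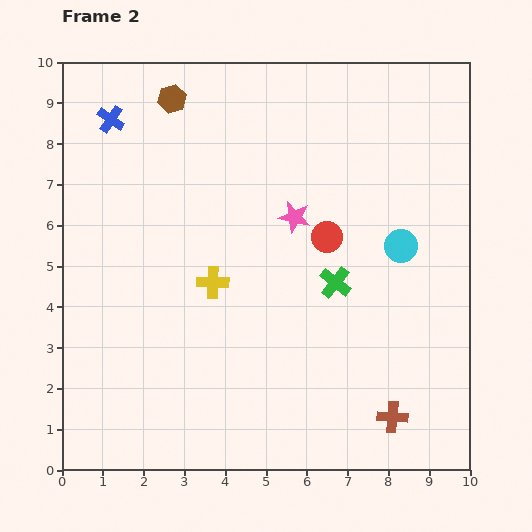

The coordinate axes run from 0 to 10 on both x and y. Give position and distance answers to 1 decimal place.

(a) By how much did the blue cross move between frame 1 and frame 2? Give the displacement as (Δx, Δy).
(-0.1, 0.4)

The blue cross was at (1.3, 8.2) in frame 1 and (1.2, 8.6) in frame 2.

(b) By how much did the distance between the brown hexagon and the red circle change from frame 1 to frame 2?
+2.1

Distance in frame 1: 3.0. Distance in frame 2: 5.1.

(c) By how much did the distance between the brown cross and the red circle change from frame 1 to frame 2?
-1.2

Distance in frame 1: 5.9. Distance in frame 2: 4.7.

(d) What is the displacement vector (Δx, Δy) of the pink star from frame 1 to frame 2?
(4.0, 0.0)

The pink star was at (1.7, 6.2) in frame 1 and (5.7, 6.2) in frame 2.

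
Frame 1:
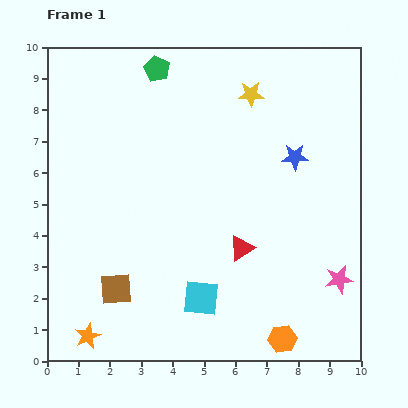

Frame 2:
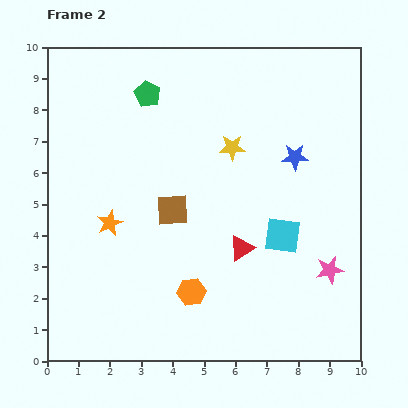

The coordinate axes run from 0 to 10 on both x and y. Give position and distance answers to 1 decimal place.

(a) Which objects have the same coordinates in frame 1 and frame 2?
the blue star, the red triangle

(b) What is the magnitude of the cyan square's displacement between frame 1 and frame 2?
3.3

The cyan square moved from (4.9, 2.0) to (7.5, 4.0), a distance of √(2.6² + 2.0²) ≈ 3.3.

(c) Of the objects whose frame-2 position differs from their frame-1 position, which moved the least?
the pink star

(moved 0.4)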